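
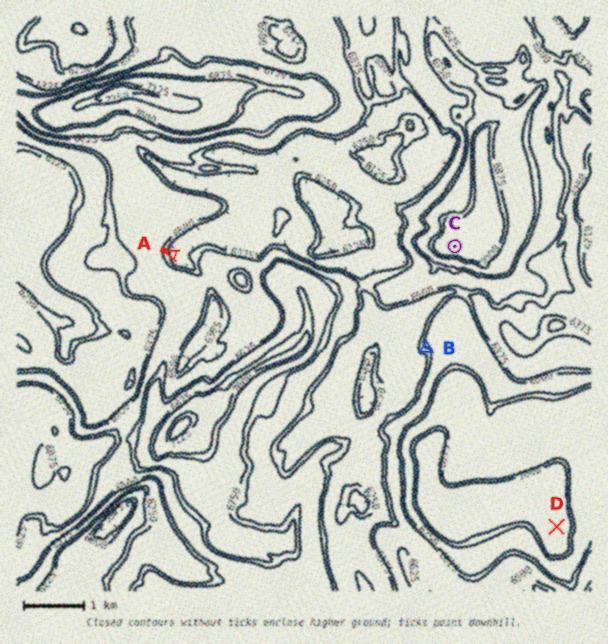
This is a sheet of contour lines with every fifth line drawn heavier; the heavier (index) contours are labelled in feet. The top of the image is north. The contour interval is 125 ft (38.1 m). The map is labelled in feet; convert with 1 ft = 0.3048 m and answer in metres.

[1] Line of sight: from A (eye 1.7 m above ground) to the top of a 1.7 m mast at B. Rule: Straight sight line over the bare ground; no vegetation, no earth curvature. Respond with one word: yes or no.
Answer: no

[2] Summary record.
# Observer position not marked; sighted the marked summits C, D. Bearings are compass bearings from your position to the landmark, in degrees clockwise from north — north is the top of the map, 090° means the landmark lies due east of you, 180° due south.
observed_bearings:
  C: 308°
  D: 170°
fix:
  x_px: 516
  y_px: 294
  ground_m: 1980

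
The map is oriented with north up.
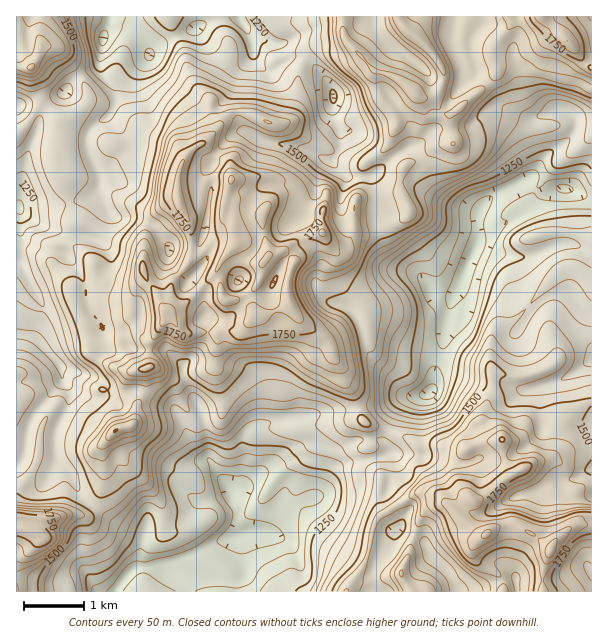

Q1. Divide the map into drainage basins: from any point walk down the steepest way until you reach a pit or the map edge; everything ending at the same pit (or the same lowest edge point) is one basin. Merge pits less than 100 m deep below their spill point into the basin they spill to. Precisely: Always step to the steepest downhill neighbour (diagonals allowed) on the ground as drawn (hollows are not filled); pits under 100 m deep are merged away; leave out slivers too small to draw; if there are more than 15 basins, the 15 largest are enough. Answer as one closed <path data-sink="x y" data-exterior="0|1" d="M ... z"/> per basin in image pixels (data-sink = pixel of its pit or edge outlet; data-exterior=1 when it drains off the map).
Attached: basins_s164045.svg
<path data-sink="470 260" data-exterior="0" d="M543 16l-199 0 0 22 32 34 2 20 4 9 10 10 5 12-11 24-18 13-4 5 0 21-9 15-1 30-4 6-9 9-11-4-8-9 2-21-15-6-15-12-12 0-9 5-12 18-27 9 0-14-8-8 2-13 4-11-3-15-4-5-10-4-14-12-15 12-6 12 0 38-21 20-7 4-7 10-3 24 4 14-17 14-16-2-12-8-17 2-11 6 1 12 12 25 4 26 23 14 15 5 25-5 18 9 12 0 24-6 7-4 4-33 3-2 7-1 11 2 16-16 8 0 16-6 11-8 10 18 24 17 6 7 2 12 10 13 1 11 9 10 6 15 2 11 5 6 39 14 16 9 20 0 13 5 14 0 16-8 19-2 2 18 7 18-28 22-6 2-12 0-9 11-19-17-30 0-11-10-15-4-2 23 5 10-6 5-5 9-6 31-20 34 195 0 2-25 10-25 19-16 19-1 0-457z"/><path data-sink="230 491" data-exterior="0" d="M290 302l-11 8-16 6-8 0-16 16-11-2-7 1-3 2-4 33-7 4-24 6-12 0-18-9-6 0-2 2 0 20-9 19-2 14-6 5-12 3-14 17 2 18-1 20-13 27-6 4-13-2-18 4-33 0 2 10-6 2 1 62 328 0 22-34 6-31 5-9 6-5-5-10 2-23 15 4 11 10 30 0 19 17 9-11 12 0 6-2 28-22-7-18-3-19-18 3-16 8-14 0-13-5-20 0-16-9-39-14-5-6-2-11-6-15-9-10-1-11-10-13-2-12-6-7-24-17z"/><path data-sink="104 38" data-exterior="0" d="M342 16l-300 1 0 27-4 12-6 11-16 1 0 66 10-9 15-23 19 17-4 40 4 9 6 8 2 25 8 23-4 13 0 6 2 3-15-2-5 7-2 12 20 26 23-7 6 0 12 8 16 2 17-14-4-14 3-24 3-6 32-28 0-38 6-12 15-12 14 12 10 4 4 5 3 15-4 11-2 13 8 8 0 14 27-9 12-18 9-5 12 0 15 12 15 6-2 21 8 9 11 4 9-9 4-6 1-30 9-15 2-22-7 0-11-2-65-39 4-1 5-6 6-24 0-17 10-21 9-6 15 0 16-7-5-8z"/><path data-sink="18 207" data-exterior="0" d="M42 102l-16 23-10 10 0 266 28 19-2 8 14 2 25 9 12 7 6 0 17-16 12-3 6-5 2-14 9-19 0-20-11 3-12-2-15-6-17-11-4-26-12-25-1-12-21-27 2-12 5-7 14 1-1-8 4-16-8-20-2-25-6-8-4-9 4-40z"/><path data-sink="333 96" data-exterior="0" d="M347 42l-15 6-15 0-9 6-10 21 0 17-6 24-5 6-4 1 7 3 15 12 19 8 18 12 20 6 24-17 11-24-5-12-10-10-4-9-2-20z"/><path data-sink="591 572" data-exterior="1" d="M588 524l-10 0-8 4-16 14-12 31 1 19 49-1 0-64z"/><path data-sink="591 17" data-exterior="1" d="M591 16l-47 1 46 50 2-1z"/>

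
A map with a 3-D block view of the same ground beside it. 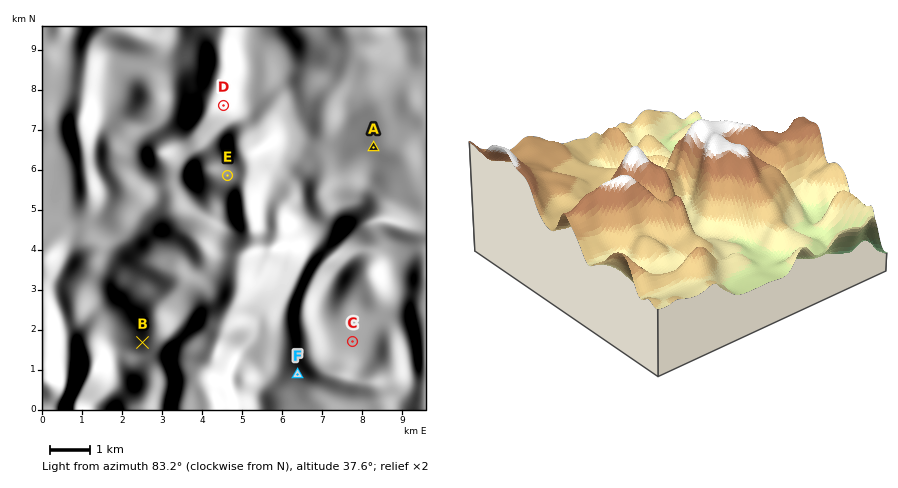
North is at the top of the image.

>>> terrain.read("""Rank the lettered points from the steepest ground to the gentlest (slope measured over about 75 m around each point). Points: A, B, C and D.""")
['D', 'B', 'A', 'C']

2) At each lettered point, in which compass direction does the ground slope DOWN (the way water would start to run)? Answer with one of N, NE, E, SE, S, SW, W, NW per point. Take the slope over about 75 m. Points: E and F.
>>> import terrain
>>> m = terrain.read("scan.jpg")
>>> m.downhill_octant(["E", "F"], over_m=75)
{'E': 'S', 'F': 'W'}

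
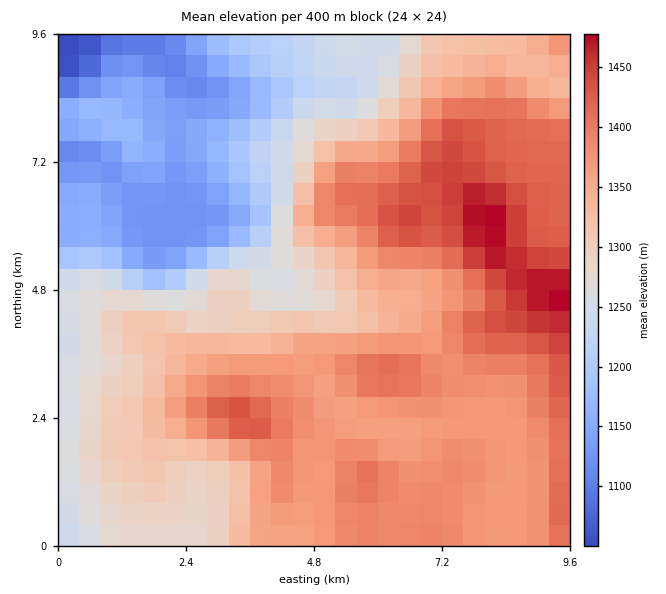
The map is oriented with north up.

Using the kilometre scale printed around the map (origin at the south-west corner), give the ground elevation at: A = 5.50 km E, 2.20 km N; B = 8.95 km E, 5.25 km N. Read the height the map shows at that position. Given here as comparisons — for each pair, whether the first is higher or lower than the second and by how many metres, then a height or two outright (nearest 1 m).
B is higher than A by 95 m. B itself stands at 1458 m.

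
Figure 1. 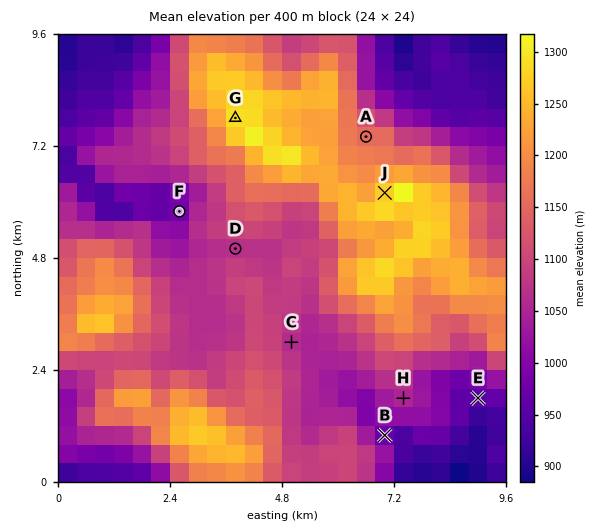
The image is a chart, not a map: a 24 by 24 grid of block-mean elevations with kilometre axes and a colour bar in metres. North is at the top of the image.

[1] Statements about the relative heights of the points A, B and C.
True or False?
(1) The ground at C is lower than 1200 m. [True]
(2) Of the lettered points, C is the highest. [False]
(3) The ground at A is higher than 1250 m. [False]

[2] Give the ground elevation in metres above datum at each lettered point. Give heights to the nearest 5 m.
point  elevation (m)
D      1065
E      955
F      975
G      1295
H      1055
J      1275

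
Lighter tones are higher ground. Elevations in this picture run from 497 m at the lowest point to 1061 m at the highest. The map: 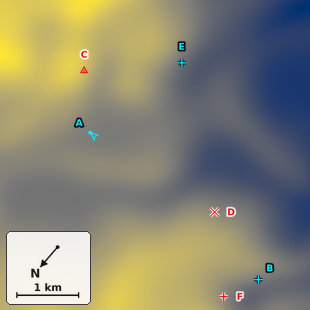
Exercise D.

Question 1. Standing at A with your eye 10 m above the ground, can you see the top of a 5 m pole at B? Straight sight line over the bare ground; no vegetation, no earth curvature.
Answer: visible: false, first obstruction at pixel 110 150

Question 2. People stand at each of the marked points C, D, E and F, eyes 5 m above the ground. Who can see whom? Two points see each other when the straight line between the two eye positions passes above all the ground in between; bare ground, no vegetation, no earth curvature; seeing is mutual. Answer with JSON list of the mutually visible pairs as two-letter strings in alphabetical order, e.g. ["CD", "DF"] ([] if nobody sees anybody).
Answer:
["CD", "DE"]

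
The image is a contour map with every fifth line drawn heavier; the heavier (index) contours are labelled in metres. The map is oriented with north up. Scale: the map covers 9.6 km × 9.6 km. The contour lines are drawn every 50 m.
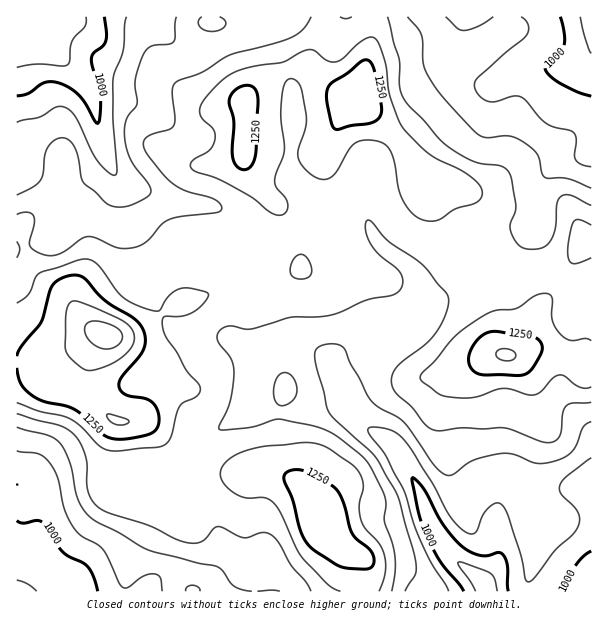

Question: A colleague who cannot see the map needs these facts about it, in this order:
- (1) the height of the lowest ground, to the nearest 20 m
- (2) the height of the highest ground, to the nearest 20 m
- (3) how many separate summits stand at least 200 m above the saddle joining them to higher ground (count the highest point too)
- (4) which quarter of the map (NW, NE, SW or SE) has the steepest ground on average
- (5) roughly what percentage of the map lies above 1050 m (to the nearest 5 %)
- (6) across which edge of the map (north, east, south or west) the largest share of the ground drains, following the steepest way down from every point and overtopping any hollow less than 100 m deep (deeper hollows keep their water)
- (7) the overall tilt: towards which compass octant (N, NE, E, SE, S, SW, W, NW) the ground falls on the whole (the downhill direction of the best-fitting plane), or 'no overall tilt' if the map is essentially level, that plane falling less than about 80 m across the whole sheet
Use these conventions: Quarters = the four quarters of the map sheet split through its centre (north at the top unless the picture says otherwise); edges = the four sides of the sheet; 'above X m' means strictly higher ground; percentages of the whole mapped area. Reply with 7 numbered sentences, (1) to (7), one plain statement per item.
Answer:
(1) About 900 m is the lowest elevation on the sheet.
(2) About 1380 m is the highest elevation on the sheet.
(3) 1 summit rises at least 200 m above its surroundings.
(4) Slopes are steepest in the south-east quarter.
(5) Roughly 85 % of the ground is higher than 1050 m.
(6) The largest share of the runoff leaves by the southern edge.
(7) No overall tilt - high and low ground are spread across the sheet.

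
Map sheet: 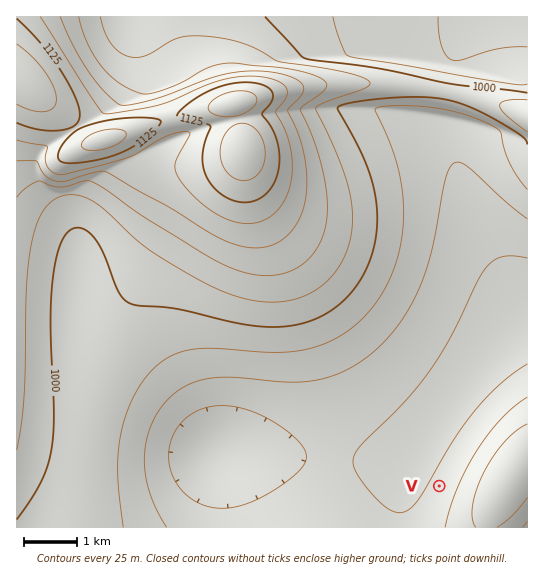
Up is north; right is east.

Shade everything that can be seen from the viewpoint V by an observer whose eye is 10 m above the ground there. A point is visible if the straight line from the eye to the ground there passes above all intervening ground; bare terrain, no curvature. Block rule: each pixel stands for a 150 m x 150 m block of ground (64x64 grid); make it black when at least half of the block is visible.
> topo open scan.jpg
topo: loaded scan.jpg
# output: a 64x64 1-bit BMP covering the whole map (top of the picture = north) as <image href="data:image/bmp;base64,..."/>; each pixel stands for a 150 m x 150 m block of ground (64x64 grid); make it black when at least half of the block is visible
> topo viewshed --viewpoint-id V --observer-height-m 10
<image width="64" height="64" href="data:image/bmp;base64,Qk0+AgAAAAAAAD4AAAAoAAAAQAAAAEAAAAABAAEAAAAAAAACAAATCwAAEwsAAAIAAAAAAAAA////AAAAAAAA///Af//+AAD//4A///+AgP//AD///4CB//4AH///wMH//gAf///g4f/8AB///+Dx//gAD///8PH/+AAP///w+f/4AA////D///gAD///+P//+AAf///w///8AD////D///4Af///4P///4H////A/P///////8D8f///////4Px////////g+D///////+D4P///////8Pgf///////4+B////////jwD////////PAP///////88Af///////7wA/////////AD////////8AH////////wAP///////+AAAf//////4AAAf//////gAAB//////+AAAH//////4AAAf//////gAAB//////+AAAH//////4AAAf//////AAAD//////8AAAP//////wAAAf//////AAAB//wB//8AAAD/+AB//wAAAP/wAD//AAAAf/AAP/+8AAB/8AAf/z8AAD/gAB/+H8AAH+AAH/wH8AAPwAAf/AH4AAeAAB/8AHgAAAAAD/wACAAAAAAP/AAAAAAAAAf8AAAAAAAAH/wAAAAAAAD/4AAAAA+AD/8AAAAAAeH/8AAAAAAAB/gAAAAAAAAAAAAAAAAAAAAAAAAAAAAAAAAAAAAAAAAAAAAAAAAAAAAAAAAAAAAAAAAAAAAAAAAAAAAAAAAAAAAAAAA=="/>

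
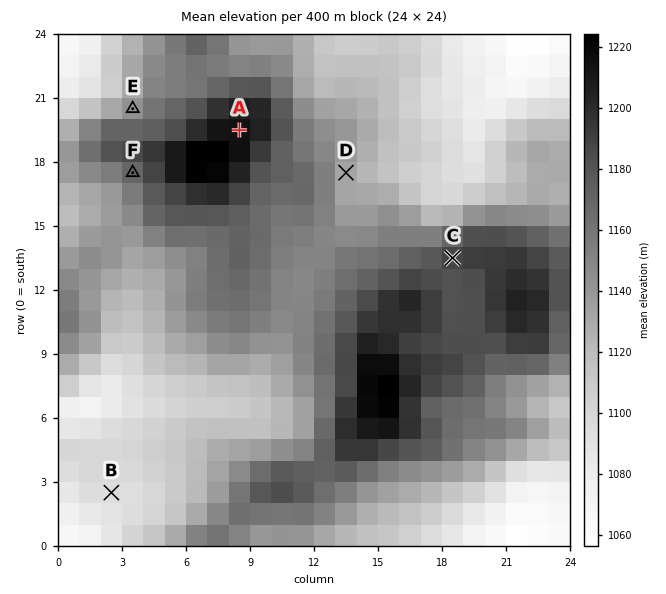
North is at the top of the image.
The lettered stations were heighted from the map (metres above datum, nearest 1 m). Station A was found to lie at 1215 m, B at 1093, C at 1190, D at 1131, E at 1142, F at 1168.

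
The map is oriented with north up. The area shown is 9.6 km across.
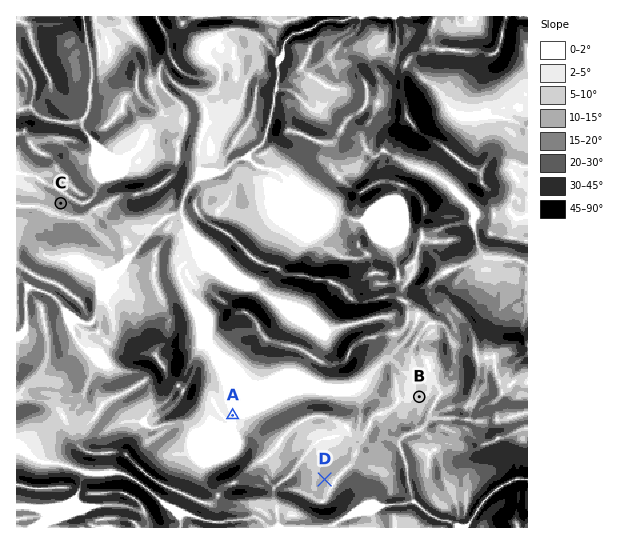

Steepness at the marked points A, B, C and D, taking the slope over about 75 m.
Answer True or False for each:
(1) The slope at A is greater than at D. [False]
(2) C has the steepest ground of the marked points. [True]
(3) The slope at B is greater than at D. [False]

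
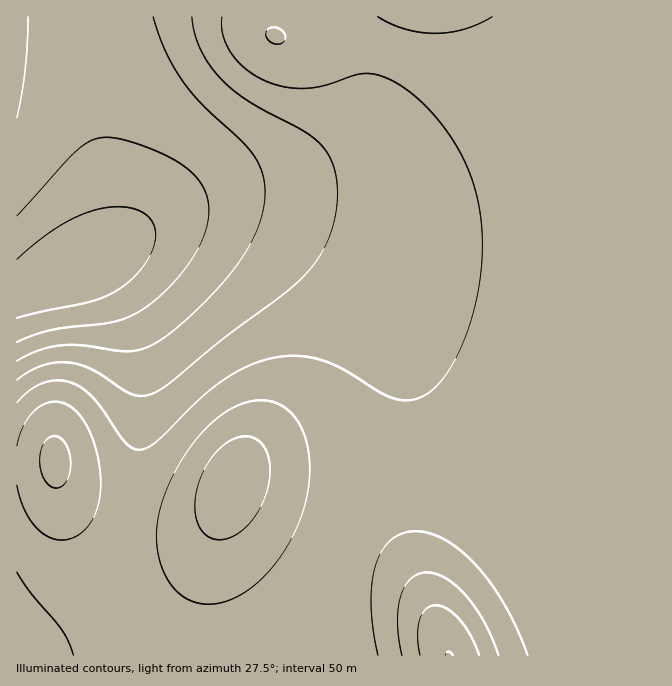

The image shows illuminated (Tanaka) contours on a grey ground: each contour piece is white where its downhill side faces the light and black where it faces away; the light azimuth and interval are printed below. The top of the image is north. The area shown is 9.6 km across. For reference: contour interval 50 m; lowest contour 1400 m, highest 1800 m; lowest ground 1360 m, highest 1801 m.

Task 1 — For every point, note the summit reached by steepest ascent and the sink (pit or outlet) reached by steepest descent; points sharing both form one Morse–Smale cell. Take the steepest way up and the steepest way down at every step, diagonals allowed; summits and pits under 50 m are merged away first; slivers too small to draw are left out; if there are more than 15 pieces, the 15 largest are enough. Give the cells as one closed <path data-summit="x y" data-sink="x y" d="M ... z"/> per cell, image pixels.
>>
<path data-summit="448 655" data-sink="78 265" d="M655 119l-20 2-21 7-92 45-32 11-43 12-47 7-58 0-58-7-59 0-36 8-27 12-18 11 5 1 23-10 33-4 42 9 40 16 27 15 33 25 31 36 16 32 10 40 0 16-3 17-13 28-24 37-25 55-16 67-2 20-5 21 1 8 339-1z"/><path data-summit="232 478" data-sink="78 265" d="M205 214l-25 2-23 7-71 39 6 1 12 11 10 16 14 27 10 31 3 24 0 48-8 68-12 52-8 25-20 39-21 22-12 8-20 9-23 1 0 12 299-1 12-73 11-42 25-55 24-37 13-28 3-17 0-16-5-25-5-15-16-32-19-23-22-21-32-22-37-18-33-12z"/><path data-summit="427 17" data-sink="78 265" d="M655 16l-568 0-1 12 10 87 17 93-2 25-10 19 3 1 65-40 20-9 25-6 70-2 58 7 58 0 38-5 52-14 32-11 92-45 21-7 20-2z"/><path data-summit="55 460" data-sink="78 265" d="M92 263l-8 0-54 25-14 4 1 352 23-1 20-9 12-8 21-22 20-39 8-25 12-52 8-68 0-48-3-24-10-31-14-27-10-15z"/><path data-summit="448 655" data-sink="78 265" d="M85 16l-69 1 1 274 13-3 58-27 16-13 7-15 2-8-2-32-12-55z"/>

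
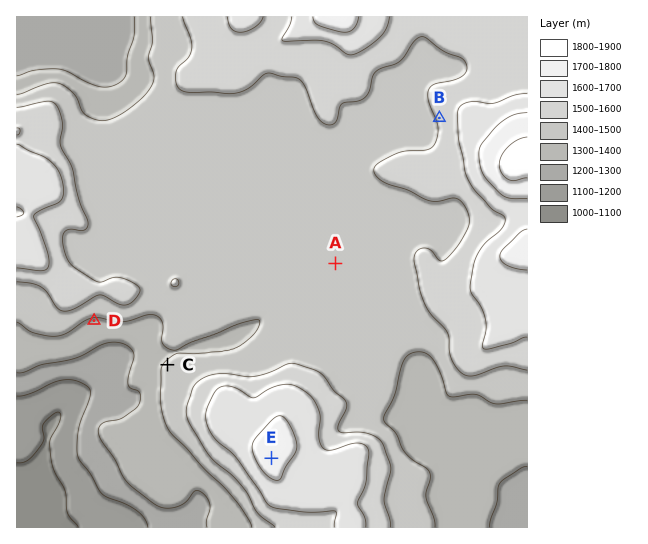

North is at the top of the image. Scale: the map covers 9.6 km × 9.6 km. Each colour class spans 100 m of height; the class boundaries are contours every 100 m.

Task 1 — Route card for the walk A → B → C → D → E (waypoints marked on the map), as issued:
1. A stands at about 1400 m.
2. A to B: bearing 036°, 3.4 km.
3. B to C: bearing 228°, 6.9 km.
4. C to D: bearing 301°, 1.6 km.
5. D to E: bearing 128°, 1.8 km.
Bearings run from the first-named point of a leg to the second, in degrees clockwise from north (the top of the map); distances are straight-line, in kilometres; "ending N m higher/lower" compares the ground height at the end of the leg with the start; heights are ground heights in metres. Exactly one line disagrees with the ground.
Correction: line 5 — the distance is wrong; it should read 4.2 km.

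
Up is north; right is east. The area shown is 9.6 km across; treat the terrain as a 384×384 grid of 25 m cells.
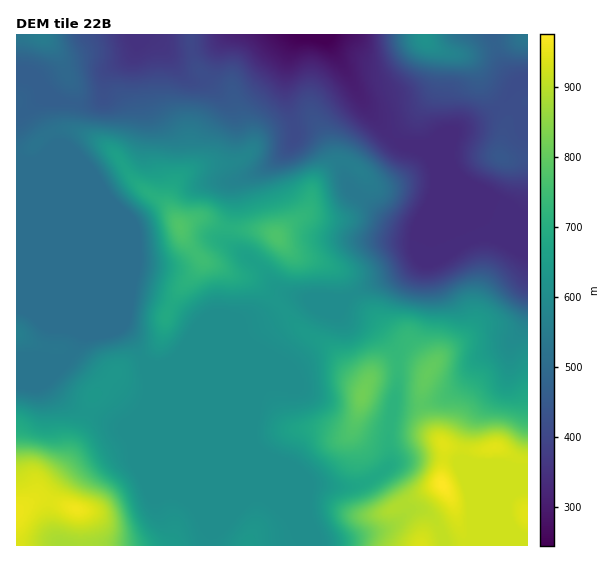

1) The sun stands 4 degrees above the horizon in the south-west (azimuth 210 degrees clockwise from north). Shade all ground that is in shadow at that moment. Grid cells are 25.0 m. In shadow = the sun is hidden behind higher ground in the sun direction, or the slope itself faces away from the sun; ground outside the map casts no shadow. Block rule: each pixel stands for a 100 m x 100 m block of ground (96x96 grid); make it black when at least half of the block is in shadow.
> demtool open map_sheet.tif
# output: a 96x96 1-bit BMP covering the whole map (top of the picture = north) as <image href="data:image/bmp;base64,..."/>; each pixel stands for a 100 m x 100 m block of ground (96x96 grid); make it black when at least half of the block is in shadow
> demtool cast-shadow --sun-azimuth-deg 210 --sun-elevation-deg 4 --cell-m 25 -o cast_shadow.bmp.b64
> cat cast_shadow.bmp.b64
<image width="96" height="96" href="data:image/bmp;base64,Qk2+BAAAAAAAAD4AAAAoAAAAYAAAAGAAAAABAAEAAAAAAIAEAAATCwAAEwsAAAIAAAAAAAAA////AAAAAAAQAD/wAAAAAAAGAAAAAB/wAAAAAAAGAAAAAB/4AAAAAAAGAAAAAD/4AAAAAAAEAAAAAD/4AAAAAAAEAAAAAH/4AAAAAAAAAAAAAf/8AAAAAMAAAAAAH//8AAAAB/wAAAAAf//8AAAAD/8AGAAB///+AAAAH/+AOAAD///+AAAAD//AeAAH///+AAAAA//geAAH///+AAAAAP/g+AAP///+AAAAAH/x+AD////+AAAAAB/x+AD/////AAAAAA/w+AD/////AAAAAAfwcAD/////AAAAAAPgMAf/////gAAAAAAABB//////gAAAAAAAf///////gAAAAAAB////////gAAAAAAD////////wAAAAAAP////////wAAcAAAP////////wAA/wAAP////////4AA/4AAP////////4AAf4AAH////////4AAPwAAD////////4AAHAAAD////////8AAAAAAB//9/////8AAAAAAA//8/////8AAAABwAf/8f////8AAAAD4Af/8P////+AAAA/4Af/8P////+AAAB/4A//8H////+AAAD/8D//8D////+AAAD/8P//8B/////AAAH/8P//8H/////AAAP/8P//8//////AAAf/+f//9+f////AAB///////8P////AAD///////4P//j/AAH///////4H//D/gAP/g////9wB//B/AAP/D////8wAf/gfAAPgH////8AAf/gAAAGAP////8AAP/gAAAAAP////8AAH/gAAAAAH////8AAD/gAAAAAD////8AAD/gAAAAAH////8AAB/gAHgAA/////8AAA/gAfgAD/////8AAAfgB/AAP/////8AAAfAH/AB//////8AAAPAP+AH//////8AAAGAP8AP//////8AAACAf4Af//////8AAAAAPgA///////8AAAAAAAD4f/////8AAAAAAf/4P/////8AAAADh//4f/////8AAAAH///4//////8AAAAH///8//////8AAAAP///8//////8AAAAf///+//////8AAAB///////////8AAAD///////////8AAAH///////////8AAAP///////////8AAAf///////////8AAA////////////8AAA////////////8AAB////////////8AAD////////////8AAH////////////8AAf////////////8AB////////////j8AH////////////A4H////////////4AQP////////////wAAH////////////gAAH////////////AAAB///////////+AAAAH//////////8AAAAB//////////8AAAAD//////////4AAAAH//////////wAAAAH//////////gAAAAH//////////AAAAAP//////////AAAAAP/////////+AAAAAf/////////8APwAA//////////8B/4AB//////////4D/4AD//////////4D/4A="/>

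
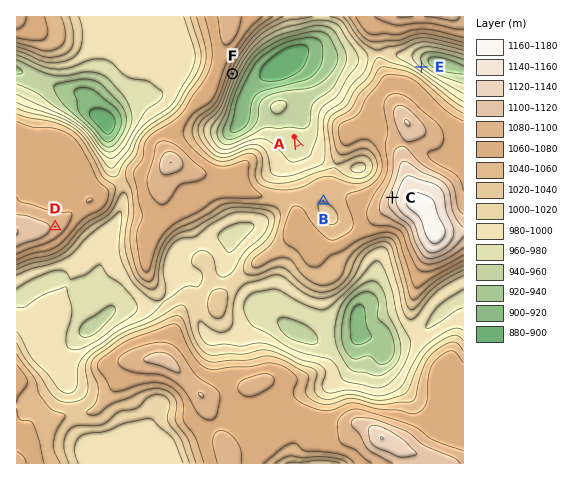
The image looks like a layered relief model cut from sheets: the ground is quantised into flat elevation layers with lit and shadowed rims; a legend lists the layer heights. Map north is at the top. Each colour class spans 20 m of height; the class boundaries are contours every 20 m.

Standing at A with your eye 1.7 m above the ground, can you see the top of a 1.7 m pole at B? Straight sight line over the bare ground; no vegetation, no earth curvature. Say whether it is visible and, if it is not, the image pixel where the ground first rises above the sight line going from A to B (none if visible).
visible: false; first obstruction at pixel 310 172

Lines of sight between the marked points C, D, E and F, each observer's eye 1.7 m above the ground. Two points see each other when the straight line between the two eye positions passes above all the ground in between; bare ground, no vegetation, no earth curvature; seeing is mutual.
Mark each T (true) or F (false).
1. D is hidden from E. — T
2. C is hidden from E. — T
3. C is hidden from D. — F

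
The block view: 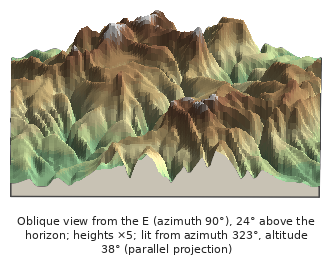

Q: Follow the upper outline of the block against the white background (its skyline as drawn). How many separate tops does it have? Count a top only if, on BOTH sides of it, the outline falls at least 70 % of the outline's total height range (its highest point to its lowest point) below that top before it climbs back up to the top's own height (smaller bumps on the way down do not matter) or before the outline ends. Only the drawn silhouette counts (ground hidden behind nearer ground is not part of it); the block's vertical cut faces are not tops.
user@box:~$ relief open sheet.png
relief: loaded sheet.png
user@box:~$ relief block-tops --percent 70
0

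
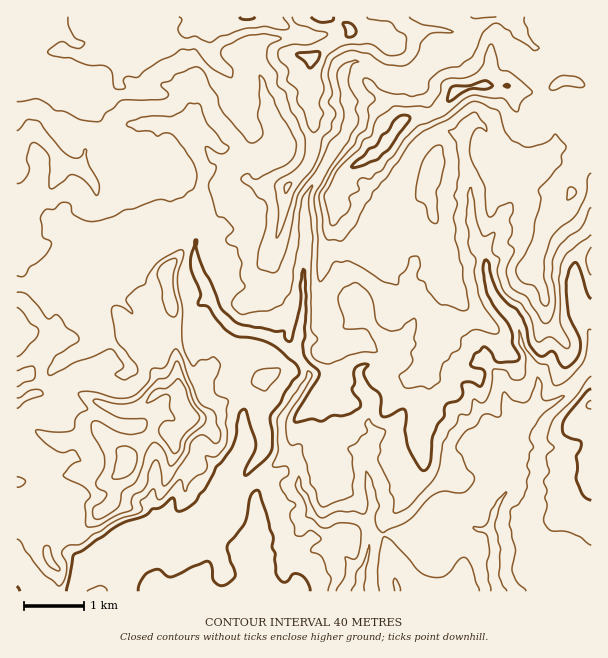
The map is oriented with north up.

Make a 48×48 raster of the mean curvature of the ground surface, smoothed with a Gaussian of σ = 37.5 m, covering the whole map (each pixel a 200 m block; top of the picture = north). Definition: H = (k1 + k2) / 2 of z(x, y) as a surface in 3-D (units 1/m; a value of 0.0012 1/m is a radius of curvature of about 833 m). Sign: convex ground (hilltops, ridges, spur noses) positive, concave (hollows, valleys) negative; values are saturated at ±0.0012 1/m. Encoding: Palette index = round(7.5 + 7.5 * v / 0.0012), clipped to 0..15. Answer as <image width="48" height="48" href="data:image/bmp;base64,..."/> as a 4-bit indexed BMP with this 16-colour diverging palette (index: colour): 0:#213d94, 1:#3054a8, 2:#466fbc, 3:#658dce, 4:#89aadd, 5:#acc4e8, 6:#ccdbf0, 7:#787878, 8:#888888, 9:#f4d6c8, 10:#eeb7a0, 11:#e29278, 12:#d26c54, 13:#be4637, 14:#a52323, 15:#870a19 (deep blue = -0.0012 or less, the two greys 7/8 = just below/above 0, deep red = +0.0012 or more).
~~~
<image width="48" height="48" href="data:image/bmp;base64,Qk32BAAAAAAAAHYAAAAoAAAAMAAAADAAAAABAAQAAAAAAIAEAAATCwAAEwsAABAAAAAAAAAAlD0hAKhUMAC8b0YAzo1lAN2qiQDoxKwA8NvMAHh4eACIiIgAyNb0AKC37gB4kuIAVGzSADdGvgAjI6UAGQqHAGdrJnZ4momXiIm5epplOIuZmZqlRniIaHdvVYhmiXeadWeWapepFpuHZomTmpiHeGXccXiYl4Z5hoqHZYmWgquGZoqSeYh3eFfWRyWIlmd2aJl3mWU4wLlmd3iVV4iHd1uJrmNGd3d3Z5qYZry8wKZXh4mkeYiHeIhnadchNnZndWqXhrBrkMZWdmRTqZiIeJiHY/+ttFpmd1qXhgoRVMylZ4ikepiIiGZnZmrIN1imZ1qXnB6q0mi4RniIOHiIiJeHVHd2suO3VoencWqZoJibZoiJVXd3iamZqo3KgPKqVZdqoamZkoh6toiJs3mZiXd2dkW/ccdtVF1zwKmZZZh5xneHdJd3eHdnZlaugW9Exjb5BLmYVZiJtmdotIeZiWarl3uXpL8B20PZN3lng4iJpkWIZHeGZ2uXZ8tEWPrE6EXYSnl5hTeJmHR2pYeLl6dWepFmRWX+l0e0Dnh4g+RpmohllkeLyFuVQ5/+9VzxeVWsCMh5wqpIl2toZnQkrmFZncQhb46SV4aagMuZYnmWl6eZOKPBDcptZEVlGX81d2m5lQyISqiZiXXYK7GsCKw0mHeFWz8IiIaq3AeIGGeKl3m1KYBsgUmjR6t1lT8YmIdakNyId6dYp3gz7xs701fMd1dahlwYiIi4MsqqmnSHiJdntw9M43Z6mXSrV30niFMCsJdop2hniYdp1T2Mk3h5ZnTYZmwokXmbcqyWZph2iXerwGrGZHp5Z3fDhq84SNmIpHx2dpiFeHupAYr1Rphod3ZqyMlWWKmIhV1WdZhniJqCKmv1OXZ3d3dkdORldmaIkmxmVplniKmQq5rUGpZnd4d3S/NViHp5o15mWJhoiKhgu+t2C4hmd3d3Yv8nh2e6hC5nm5l1i4qBWbxlHZqnZ3d3dhpnhmedhg5nmJdma6cnlH2GVYl5h2d3d5VWeqZtlwyYdpqHenc0mHmXhIhmZodmeHiEhmhaxAvmdniJmoVaSHmolYhXeZiGVZiUl4Zn8gjpZnaGqXNtR3e6lHpmV6mZl3eEiXdm8hz4d2aYmZRrhXZ7s3eoZ6h3ipeEyXiH9wv4pmVql4NZh4iJ1qZ7aKd4d5ikeph4z0D8SXRJqZNpiYd5ladrm2Z3homkaZlVOPBv6aQ3yZCrmFZ2h5VqWHZ4h5lXhmN5U/cHrsoyypHYRXVnmIa3eJl4h6dZZmtnU+gAis1RTHPjeZlmd4uFVVZnd2aWZ4ukVtuwZby2IFOUmZl3qnhnWKdmZWZmeKlVZtqjN5v9+1NFepdnV2VXq4plZ4lliapWasZyeWlpb7MXWmeIdqm8t2iaqrhld6k2V8qReIVlN/ubi5mWeHZ1VWe2hWaEmKo4y9pCzIdmi7rczWWruGZmVmWplndzq5VVV6chsxRjV1RqVlZod4mZmsmXqnZY1VSK3OwjBKqoRmZtZ3eHaaeKdYd3aMZohFRImVznlq6mZVReZ3ZmeGd2amd3d4m5qWQzUxE9y9moirhLdmiIZ4h2ioh3d3aIms3Mib2pZGVGdmd1V3iIhw=="/>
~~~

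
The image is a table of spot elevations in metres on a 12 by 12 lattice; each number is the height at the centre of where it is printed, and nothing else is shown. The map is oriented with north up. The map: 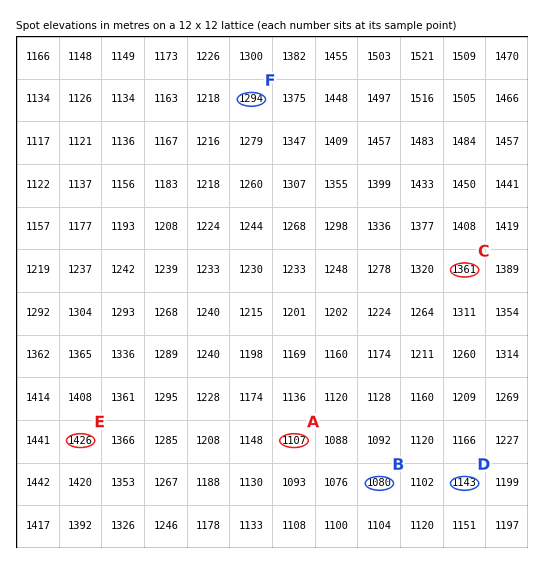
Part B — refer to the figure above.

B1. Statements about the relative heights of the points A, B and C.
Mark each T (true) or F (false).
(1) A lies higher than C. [F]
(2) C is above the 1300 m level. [T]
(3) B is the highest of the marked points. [F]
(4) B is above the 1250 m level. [F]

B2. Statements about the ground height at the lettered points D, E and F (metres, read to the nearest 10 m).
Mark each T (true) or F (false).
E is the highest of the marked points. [T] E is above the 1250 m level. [T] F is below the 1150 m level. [F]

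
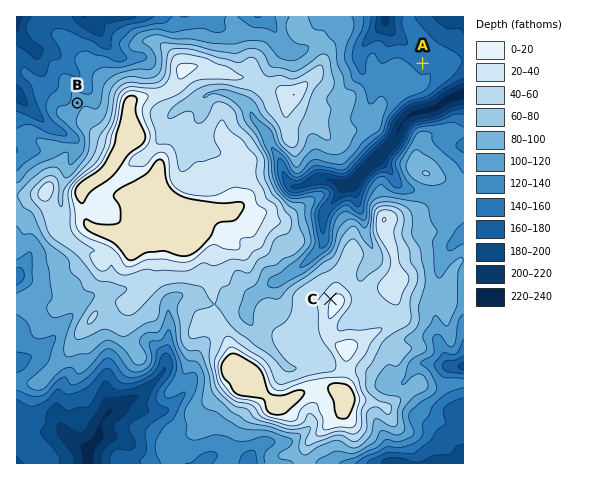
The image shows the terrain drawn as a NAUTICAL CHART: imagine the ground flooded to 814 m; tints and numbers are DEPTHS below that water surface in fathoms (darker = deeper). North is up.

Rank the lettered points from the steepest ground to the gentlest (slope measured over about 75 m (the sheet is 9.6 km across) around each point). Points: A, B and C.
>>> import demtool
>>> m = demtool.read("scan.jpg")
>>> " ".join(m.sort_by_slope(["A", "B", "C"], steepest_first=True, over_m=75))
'C B A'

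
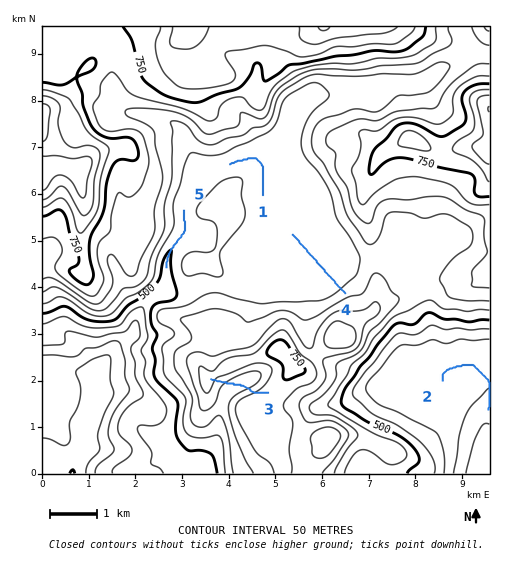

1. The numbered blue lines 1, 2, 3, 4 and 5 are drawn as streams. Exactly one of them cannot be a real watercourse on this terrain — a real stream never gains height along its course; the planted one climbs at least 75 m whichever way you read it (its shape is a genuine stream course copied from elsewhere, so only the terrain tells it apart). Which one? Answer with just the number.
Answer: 3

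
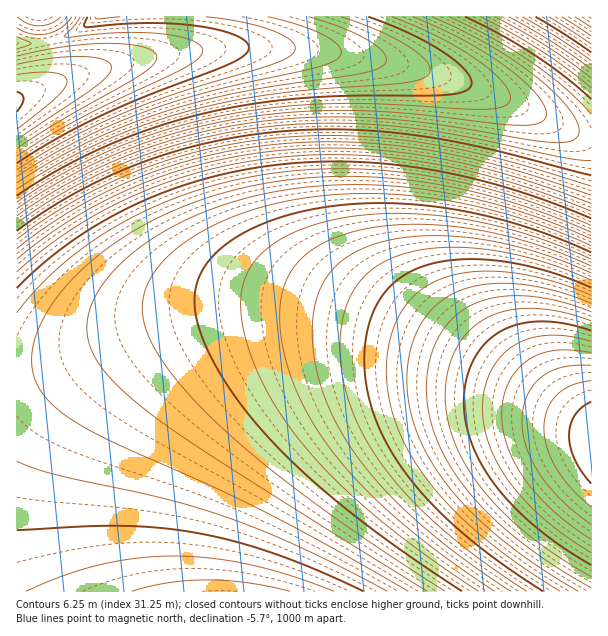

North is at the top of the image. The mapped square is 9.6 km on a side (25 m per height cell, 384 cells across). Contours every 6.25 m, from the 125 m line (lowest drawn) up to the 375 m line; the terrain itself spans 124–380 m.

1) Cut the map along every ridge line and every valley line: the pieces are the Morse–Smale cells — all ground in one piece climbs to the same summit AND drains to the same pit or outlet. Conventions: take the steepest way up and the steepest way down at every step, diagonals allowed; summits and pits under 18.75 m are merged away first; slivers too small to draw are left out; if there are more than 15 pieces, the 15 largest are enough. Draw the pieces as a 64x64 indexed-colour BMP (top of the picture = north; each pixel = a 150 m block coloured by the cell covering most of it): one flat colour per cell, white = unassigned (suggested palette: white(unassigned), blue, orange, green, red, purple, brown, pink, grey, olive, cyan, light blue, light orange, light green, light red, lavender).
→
<image width="64" height="64" href="data:image/bmp;base64,Qk12CAAAAAAAAHYAAAAoAAAAQAAAAEAAAAABAAQAAAAAAAAIAAATCwAAEwsAABAAAAAAAAAA////ALR3HwAOf/8ALKAsACgn1gC9Z5QAS1aMAMJ34wB/f38AIr28AM++FwDox64AeLv/AIrfmACWmP8A1bDFACIiIiIiIiIiIiIiIiIiIiIiIiIiIiIiIiIiIiIiIiIiIiIiIiIiIiIiIiIiIiIiIiIiIiIiIiIiIiIiIiIiIiIiIiIiIiIiIiIiIiIiIiIiIiIiIiIiIiIiIiIiIiIiIiIiIiIiIiIiIiIiIiIiIiIiIiIiIiIiIiIiIiIiIiIiIiIiIiIiIiIiIiIiIiIiIiIiIiIiIiIiIiIiIiIiIiIiIiIiIiIiIiIiIiIiIiIiIiIiIiIiIiIiIiIiIiIiIiIiIiIiIiIiIiIiIiIiIiIiIiIiIiIiIiIiIiIiIiIiIiIiIiIiIiIiIiIiIiIiIiIiIiIiIiIiIiIiIiIiIiIiIiIiIiIiIiIiIiIiIiIiIiIiIiIiIiIiIiIiIiIiIiIiIiIiIiIiIiIiIiIiIiIiIiIiIiIiIiIiIiIiIiIiIiIiIiIiIiIiIiIiIiIiIiIiIiIiIiIiIiIiIiIiIiIiIiIiIiIiIiIiIiIiIiIiIiIiIiIiIiIiIiIiIiIiIiIiIiIiIiIiIiIiIiIiIiIiIiIiIiIiIiIiIiIiIiIiIiIiIiIiIiIiIiIiIiIiIiIiIiIiIiIiIiIiIiIiIiIiIiIiIiIiIiIiIiIiIiIiIiIiIiIiIiIiIiIiIiIiIiIiIiIiIiIiIiIiIiIiIiIiIiIiIiIiIiIiIiIiIiIiIiIiIiIiIiIiIiIiIiIiIiIiIiIiIiIiIiIiIiIiIiIiIiIiIiIiIiIiIiIiIiIiIiIiIiIiIiIiIiIiIiIiIiIiIiIiIiIiIiIiIiIiIiIiIiIiIiIiIiIiIiIiIiIiIiIiIiIiIiIiIiIiIiIiIiIiIiIiIiIiIiIiIiIiIhEiIiIiIiIiIiIiIiIiIiIiIiIiIiIiIiIiIiIiIiIRESIiIiIiIiIiIiIiIiIiIiIiIiIiIiIiIiIiIiIiERERIiIiIiIiIiIiIiIiIiIiIiIiIiIiIiIiIiIiIhEREREiIiIiIiIiIiIiIiIiIiIiIiIiIiIiIiIiIiIRERERERIiIiIiIiIiIiIiIiIiIiIiIiIiIiIiIiIiERERERERERESIiIiIiIiIiIiIiIiIiIiIiIiIiIiIhERERERERERERESIiIiIiIiIiIiIiIiIiIiIiIiIiIRERERERERERERERERIiIiIiIiIiIiIiIiIiIiIiIiERERERERERERERERERERIiIiIiIiIiIiIiIiIiIiIREREREREREREREREREREREREiIiIiIiIiIiIiIiIhERERERERERERERERERERERERERERIiIiIiIiIiIhERERERERERERERERERERERERERERERERERERERERERERERERERERERERERERERERERERERERERERERERERERERERERERERERERERERERERERERERERERERERERERERERERERERERERERERERERERERERERERERERERERERERERERERERERERERERERERERERERERERERERERERERERERERERERERERERERERERERERERERERERERERERERERERERERERERERERERERERERERERERERERERERERERERERERERERERERERERERERERERERERERERERERERERERERERERERERERERERERERERERERERERERERERERERERERERERERERERERERERERERERERERERERERERERERERERERERERERERERERERERERERERERERERERERERERERERERERERERERERERERERERERERERERERERERERERERERERERERERERERERERERERERERERERERERERERERERERERERERERERERERERERERERERERERERERERERERERERERERERERERERERERERERERERERERERERERERERERERERERERERERERERERERERERERERERERERERERERERERERERERERERERERERERERERERERERERERERERERERERERERERERERERERERERERERERERERERERERERERERERERERERERERERERERERERERERERERERERERERERERERERERERERERERERERERERERERERERERERERERERERERERERERERERERERERERERERERERERERERERERERERERERERERERERERERERERERERERERERMzERERERERERERERERERERERERERERERERERERERETMzMREREREREREREREREREREREREREREREREREREREzMzMxERERERERERERERERERERERERERERERERERERMzMzMzERERERERERERERERERERERERERERERERERETMzMzMzMRERERERERERERERERERERERERERERERERMzMzMzMzMxEREREREREREREREREREREREREREREREzMzMzMzMzMzEREREREREREREREREREREREREREREzMzMzMzMzMzMzMREREREREREREREREREREREREREzMzMzMzMzMzMzMzMxERERERERERMzMzMxERETMzMzMzMzMzMzMzMzMzMzMzEREREREREREzMzMzMzMzMzMzMzMzMzMzMzMzMzMzMzMRERERERERETMzMzMzMzMzMzMzMzMzMzMzMzMzMzMzMxERERERERERMzMzMzMzMzMzMzMzMzMzMzMzMzMzMzMz"/>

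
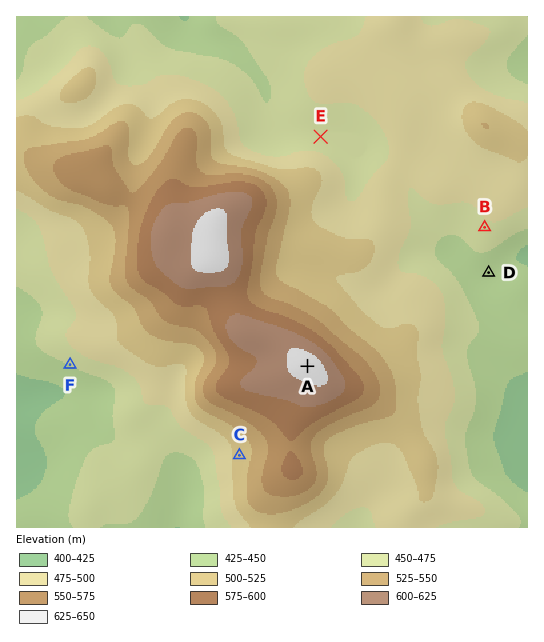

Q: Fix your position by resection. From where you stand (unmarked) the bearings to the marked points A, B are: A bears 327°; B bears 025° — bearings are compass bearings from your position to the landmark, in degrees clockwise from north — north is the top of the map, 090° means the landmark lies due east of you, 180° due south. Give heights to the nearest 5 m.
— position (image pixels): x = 373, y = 467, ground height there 495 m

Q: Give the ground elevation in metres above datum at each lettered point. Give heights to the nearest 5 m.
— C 510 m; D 430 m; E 460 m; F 450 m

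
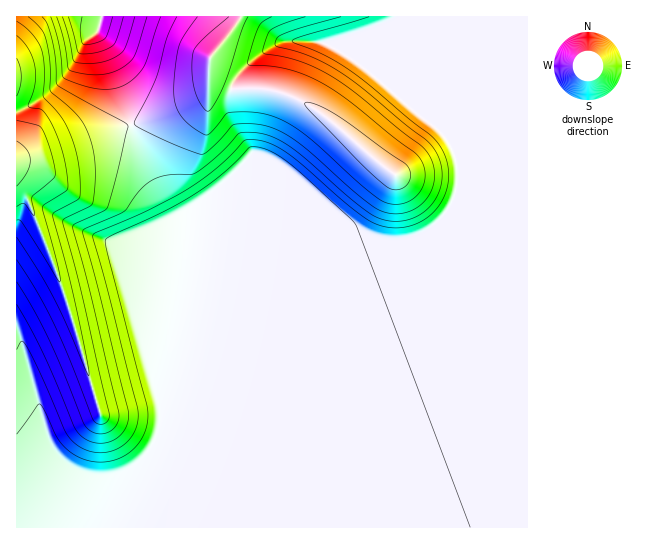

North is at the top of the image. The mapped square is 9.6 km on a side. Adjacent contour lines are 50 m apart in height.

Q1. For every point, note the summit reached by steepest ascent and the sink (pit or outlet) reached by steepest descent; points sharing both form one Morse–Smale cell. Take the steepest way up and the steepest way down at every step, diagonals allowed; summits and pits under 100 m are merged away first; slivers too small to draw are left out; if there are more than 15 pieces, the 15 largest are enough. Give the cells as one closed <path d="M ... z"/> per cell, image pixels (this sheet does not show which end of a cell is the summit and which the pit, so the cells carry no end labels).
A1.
<path d="M527 16l-134 0-3 5-15 8-44 17 31 19 83 72 8 13 6 23-2 16-5 16-19 23-22 12-138 52-28 12-35 19-11 8-18 19-14 27-9 22-1-5 12-43 10-48 4-30 0-35-3-11-19-33-25-55-4-13-14 2-52 19-50 14 1 367 511-1z"/><path d="M391 16l-150 0-32 43-1 34-31 16-45 16 4 14 25 55 19 33 3 11 0 35-4 30-10 48-12 43 1 5 9-22 14-27 18-19 11-8 35-19 28-12 138-52 22-12 15-17 8-17 3-21-6-23-8-13-83-72-31-19 44-17 15-8z"/><path d="M101 16l-85 1 1 143 49-13 65-22-18-56-16-35z"/><path d="M239 16l-138 1-4 17 16 35 18 56 46-16 31-16 1-34 24-30z"/>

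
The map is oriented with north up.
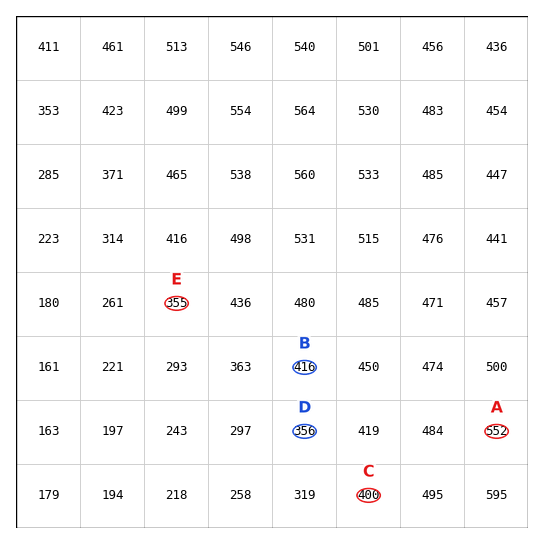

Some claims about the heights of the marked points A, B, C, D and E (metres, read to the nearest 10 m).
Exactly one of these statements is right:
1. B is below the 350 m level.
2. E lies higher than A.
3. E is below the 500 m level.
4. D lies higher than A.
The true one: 3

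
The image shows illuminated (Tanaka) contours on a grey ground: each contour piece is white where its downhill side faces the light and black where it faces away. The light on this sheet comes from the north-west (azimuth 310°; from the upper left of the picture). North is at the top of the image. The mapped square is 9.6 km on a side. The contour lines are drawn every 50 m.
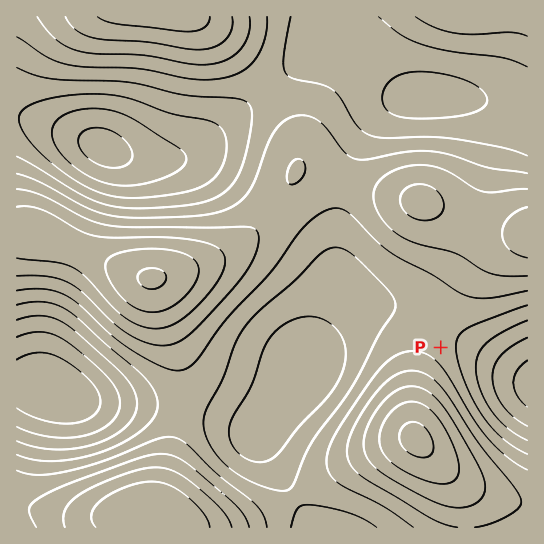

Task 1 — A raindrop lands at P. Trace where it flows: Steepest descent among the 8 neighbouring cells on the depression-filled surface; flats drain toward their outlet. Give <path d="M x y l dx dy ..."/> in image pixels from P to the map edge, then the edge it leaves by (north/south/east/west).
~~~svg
<path d="M441 347l4-4 18 0 10 8 16 11 4 1 2 3 8 4 3 0 4 3 3 0 4 2 10 3"/>
exit: east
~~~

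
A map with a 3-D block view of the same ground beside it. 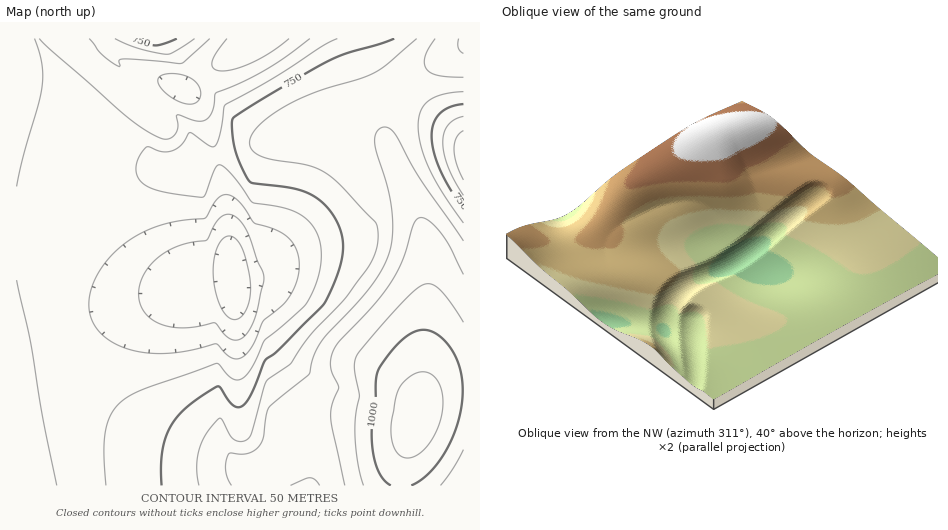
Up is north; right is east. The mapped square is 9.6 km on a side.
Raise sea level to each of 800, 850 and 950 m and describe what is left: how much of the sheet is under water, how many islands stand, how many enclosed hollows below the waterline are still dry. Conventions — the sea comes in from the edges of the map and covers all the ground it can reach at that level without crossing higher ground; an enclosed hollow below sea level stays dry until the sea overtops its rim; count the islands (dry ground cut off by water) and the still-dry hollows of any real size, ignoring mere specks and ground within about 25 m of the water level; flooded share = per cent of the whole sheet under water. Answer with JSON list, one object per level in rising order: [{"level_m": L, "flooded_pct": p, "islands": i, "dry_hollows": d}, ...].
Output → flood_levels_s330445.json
[{"level_m": 800, "flooded_pct": 67, "islands": 0, "dry_hollows": 0}, {"level_m": 850, "flooded_pct": 78, "islands": 0, "dry_hollows": 0}, {"level_m": 950, "flooded_pct": 91, "islands": 0, "dry_hollows": 0}]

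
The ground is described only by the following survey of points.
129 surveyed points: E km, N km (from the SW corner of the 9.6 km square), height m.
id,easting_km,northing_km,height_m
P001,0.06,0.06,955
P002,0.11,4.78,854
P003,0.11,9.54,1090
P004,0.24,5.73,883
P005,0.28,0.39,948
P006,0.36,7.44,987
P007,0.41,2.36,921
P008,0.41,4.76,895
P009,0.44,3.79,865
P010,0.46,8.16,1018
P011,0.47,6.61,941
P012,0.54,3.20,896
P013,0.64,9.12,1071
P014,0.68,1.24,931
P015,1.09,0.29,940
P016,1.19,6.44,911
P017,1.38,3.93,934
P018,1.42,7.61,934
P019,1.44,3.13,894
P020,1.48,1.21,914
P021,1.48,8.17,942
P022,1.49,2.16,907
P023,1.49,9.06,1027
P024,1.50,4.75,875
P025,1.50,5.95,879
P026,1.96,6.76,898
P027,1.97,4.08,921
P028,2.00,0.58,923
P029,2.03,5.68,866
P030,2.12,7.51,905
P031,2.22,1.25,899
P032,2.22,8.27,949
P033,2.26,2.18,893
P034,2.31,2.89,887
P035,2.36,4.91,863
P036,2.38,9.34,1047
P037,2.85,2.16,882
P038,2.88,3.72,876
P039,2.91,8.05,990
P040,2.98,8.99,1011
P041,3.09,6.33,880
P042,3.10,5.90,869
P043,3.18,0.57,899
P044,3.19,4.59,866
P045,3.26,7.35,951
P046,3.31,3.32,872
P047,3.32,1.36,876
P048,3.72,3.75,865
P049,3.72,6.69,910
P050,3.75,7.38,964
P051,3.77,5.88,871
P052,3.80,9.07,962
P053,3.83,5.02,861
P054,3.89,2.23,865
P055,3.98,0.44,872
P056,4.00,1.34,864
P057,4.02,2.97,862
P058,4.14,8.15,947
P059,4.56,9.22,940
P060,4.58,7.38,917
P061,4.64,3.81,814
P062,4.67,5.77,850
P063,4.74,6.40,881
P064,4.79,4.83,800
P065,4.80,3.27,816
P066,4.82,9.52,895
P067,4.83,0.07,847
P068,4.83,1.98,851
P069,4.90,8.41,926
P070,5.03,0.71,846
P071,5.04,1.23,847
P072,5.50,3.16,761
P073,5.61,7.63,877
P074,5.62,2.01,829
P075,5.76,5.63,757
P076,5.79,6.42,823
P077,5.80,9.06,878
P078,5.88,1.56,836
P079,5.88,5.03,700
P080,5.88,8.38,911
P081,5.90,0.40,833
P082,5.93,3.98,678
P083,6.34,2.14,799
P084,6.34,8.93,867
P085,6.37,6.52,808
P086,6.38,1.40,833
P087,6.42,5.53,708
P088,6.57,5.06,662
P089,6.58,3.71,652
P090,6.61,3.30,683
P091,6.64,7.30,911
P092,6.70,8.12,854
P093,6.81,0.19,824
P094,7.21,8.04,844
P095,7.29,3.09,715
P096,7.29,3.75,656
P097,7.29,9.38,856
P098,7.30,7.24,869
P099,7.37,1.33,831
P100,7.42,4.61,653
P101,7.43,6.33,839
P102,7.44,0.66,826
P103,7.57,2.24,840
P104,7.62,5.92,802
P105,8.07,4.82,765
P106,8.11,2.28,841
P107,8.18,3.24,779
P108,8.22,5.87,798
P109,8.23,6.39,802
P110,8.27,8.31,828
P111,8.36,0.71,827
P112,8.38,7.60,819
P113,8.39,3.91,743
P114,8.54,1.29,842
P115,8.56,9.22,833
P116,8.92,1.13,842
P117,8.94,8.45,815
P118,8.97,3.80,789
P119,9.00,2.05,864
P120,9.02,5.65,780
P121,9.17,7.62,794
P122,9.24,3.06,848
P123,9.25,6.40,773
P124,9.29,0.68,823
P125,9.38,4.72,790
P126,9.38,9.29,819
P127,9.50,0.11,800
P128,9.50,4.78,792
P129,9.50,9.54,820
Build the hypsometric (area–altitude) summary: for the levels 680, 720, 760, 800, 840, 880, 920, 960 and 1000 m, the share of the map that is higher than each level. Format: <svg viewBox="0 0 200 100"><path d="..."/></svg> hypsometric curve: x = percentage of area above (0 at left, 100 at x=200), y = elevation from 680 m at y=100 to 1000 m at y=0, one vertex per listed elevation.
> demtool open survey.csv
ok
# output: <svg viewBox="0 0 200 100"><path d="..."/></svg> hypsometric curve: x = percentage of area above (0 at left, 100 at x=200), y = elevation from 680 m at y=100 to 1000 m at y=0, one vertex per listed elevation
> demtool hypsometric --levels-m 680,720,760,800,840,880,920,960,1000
<svg viewBox="0 0 200 100"><path d="M194 100l-5-12-9-13-17-13-37-12-52-12-36-13-20-13-9-12"/></svg>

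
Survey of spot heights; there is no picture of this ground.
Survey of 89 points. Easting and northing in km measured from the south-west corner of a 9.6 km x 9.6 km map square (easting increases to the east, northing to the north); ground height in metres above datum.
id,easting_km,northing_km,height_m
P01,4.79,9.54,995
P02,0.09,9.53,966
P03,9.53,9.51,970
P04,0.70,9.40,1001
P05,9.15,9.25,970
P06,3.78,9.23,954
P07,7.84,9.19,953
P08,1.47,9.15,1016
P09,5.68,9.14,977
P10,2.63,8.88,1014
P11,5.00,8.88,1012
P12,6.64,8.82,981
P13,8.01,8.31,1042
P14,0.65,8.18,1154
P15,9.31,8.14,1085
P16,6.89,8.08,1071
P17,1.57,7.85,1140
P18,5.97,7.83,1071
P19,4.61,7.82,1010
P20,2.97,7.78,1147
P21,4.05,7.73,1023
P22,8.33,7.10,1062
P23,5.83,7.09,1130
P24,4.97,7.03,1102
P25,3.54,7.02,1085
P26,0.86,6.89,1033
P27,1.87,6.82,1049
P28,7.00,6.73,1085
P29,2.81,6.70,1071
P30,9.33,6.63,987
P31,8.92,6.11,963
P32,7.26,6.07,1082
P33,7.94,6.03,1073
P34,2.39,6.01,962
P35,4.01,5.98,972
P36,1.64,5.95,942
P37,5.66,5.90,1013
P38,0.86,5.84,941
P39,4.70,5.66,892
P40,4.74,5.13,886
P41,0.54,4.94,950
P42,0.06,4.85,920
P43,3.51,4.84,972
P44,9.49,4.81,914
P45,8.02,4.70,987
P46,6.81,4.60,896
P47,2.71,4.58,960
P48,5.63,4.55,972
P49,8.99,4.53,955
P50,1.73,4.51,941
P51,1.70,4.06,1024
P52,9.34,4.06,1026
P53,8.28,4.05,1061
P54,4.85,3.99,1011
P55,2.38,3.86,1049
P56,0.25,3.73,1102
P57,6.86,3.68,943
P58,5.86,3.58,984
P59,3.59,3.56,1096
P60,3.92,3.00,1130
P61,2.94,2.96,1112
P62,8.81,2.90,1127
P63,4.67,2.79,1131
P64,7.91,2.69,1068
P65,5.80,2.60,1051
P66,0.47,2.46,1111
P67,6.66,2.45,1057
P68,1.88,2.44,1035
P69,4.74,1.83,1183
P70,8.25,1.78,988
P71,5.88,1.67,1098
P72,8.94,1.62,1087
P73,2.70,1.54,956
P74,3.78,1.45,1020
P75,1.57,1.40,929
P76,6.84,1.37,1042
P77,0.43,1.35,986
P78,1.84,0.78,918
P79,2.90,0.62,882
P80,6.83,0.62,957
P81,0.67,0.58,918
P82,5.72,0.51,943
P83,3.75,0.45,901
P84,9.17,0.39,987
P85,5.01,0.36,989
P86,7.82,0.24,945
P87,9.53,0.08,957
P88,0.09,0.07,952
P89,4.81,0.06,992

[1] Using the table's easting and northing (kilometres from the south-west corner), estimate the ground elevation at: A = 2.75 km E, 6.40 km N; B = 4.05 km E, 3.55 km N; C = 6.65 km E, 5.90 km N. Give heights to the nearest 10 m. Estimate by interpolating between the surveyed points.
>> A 1050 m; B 1080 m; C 1030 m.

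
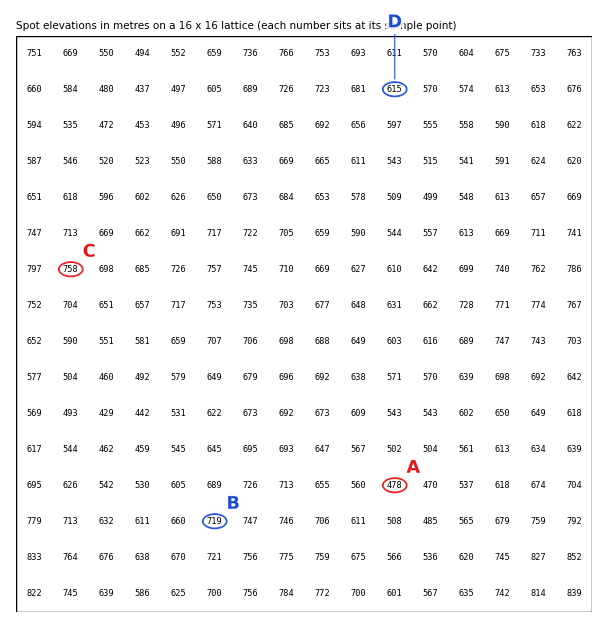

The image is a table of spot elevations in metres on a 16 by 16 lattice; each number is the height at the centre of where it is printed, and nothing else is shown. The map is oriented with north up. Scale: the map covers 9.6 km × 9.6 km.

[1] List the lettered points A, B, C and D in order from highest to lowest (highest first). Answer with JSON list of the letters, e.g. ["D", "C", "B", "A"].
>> ["C", "B", "D", "A"]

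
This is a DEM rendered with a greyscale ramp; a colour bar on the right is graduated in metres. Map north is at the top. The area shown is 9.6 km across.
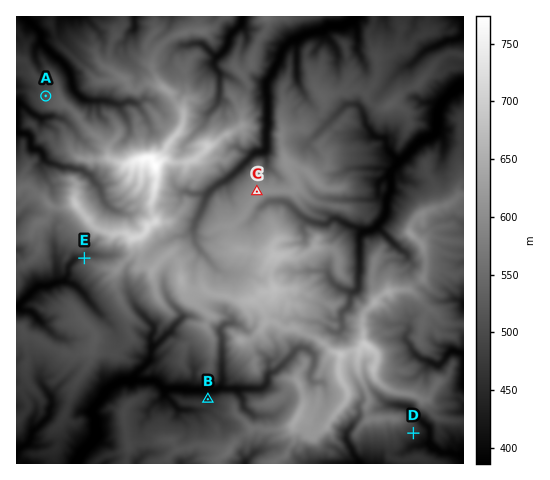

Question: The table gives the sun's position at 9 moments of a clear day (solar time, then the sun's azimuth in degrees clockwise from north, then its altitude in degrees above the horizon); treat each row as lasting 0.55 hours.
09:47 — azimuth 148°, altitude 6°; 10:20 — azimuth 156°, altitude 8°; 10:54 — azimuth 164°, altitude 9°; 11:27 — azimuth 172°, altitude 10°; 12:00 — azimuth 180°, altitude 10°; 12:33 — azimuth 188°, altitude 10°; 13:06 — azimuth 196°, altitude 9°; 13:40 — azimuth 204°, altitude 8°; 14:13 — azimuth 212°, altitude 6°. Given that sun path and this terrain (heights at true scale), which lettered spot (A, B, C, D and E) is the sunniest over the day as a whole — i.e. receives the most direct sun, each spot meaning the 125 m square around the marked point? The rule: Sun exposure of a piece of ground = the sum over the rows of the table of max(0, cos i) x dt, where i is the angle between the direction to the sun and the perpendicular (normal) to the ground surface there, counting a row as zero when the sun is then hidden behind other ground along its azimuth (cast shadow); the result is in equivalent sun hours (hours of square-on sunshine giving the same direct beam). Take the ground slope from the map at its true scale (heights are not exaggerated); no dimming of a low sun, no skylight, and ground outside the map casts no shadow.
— D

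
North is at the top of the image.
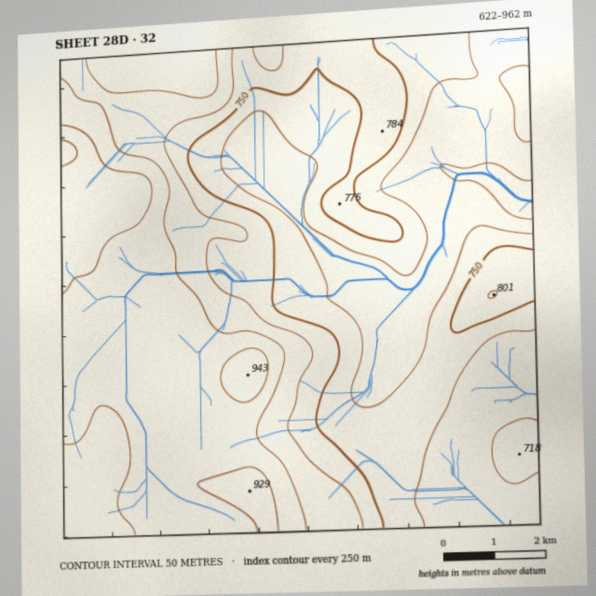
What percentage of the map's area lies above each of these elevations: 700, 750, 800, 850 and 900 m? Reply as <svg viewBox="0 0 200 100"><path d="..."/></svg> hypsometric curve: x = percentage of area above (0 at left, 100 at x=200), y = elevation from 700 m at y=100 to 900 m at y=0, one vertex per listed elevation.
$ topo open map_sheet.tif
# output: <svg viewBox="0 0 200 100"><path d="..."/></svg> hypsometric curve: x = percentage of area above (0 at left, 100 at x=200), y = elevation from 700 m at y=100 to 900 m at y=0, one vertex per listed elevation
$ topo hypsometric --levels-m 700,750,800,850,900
<svg viewBox="0 0 200 100"><path d="M153 100l-42-25-27-25-19-25-47-25"/></svg>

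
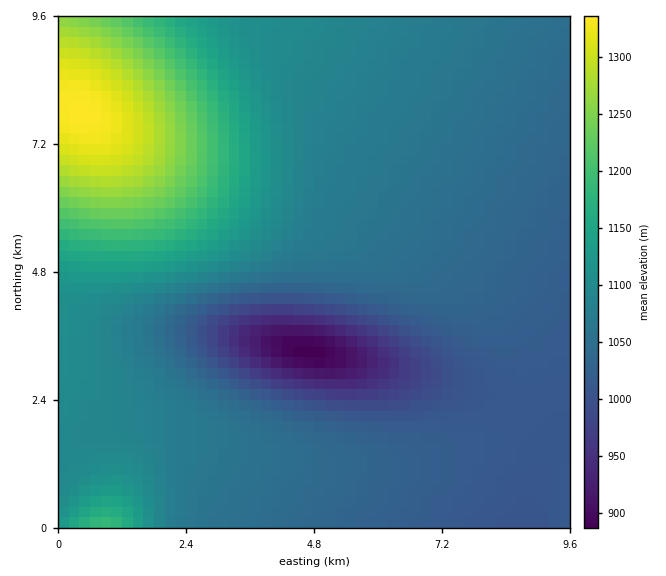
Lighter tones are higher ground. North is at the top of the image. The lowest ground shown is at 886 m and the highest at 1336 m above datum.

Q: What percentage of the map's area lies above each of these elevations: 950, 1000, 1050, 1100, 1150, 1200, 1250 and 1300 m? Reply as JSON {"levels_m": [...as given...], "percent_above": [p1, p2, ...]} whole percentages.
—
{"levels_m": [950, 1000, 1050, 1100, 1150, 1200, 1250, 1300], "percent_above": [97, 92, 58, 25, 16, 11, 7, 3]}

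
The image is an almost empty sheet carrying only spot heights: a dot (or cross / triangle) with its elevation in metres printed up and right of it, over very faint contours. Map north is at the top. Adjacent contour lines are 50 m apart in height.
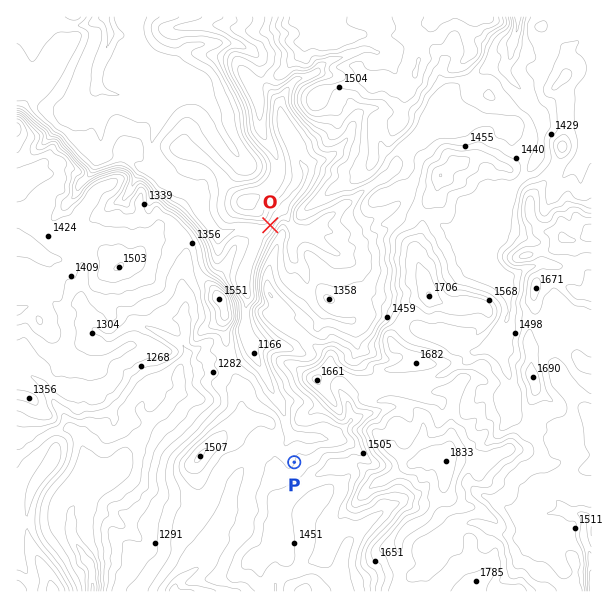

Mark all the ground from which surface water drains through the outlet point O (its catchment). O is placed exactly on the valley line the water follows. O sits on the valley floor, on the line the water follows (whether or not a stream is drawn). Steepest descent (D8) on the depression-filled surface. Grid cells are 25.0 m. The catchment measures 16.861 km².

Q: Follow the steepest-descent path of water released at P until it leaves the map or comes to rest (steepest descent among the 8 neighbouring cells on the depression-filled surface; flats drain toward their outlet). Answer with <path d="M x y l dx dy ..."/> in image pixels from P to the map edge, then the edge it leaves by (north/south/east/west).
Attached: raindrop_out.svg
<path d="M294 462l-1 0-6-6 0-4-2-2 0-6 5-4 0-6-3-5 0-4-2-2 0-7-3-5 0-3-4-9-3-3-11-21-1-6-3-3-5-10-3-3 0-3-6-6 0-3-1-2 0-30 1-1 0-17-1-1 0-14 1-1 0-6 2-2 1-7 3-5 0-3 2-1 0-3 3-6 0-8-6-6-5 0-1 2-8-2-12 6-7 0-8-7-3-6-4-5-2-6-1-1 0-11-8-7-13-3-11-8-3 0-10-10-2-3 0-17-1-1 0-9 1-2 2-7 3-5 0-3 3-4 0-5 1-1 0-8-6-4-9 0-1-2-5 0-1-1-9 0-2-2-6 0-1-1-14-2-6-4-4-2 0-4-2-2 0-3 2-1 0-9 3-5 0-3 4-7 0-3 5-9 0-12-5-9 0-3"/>
exit: north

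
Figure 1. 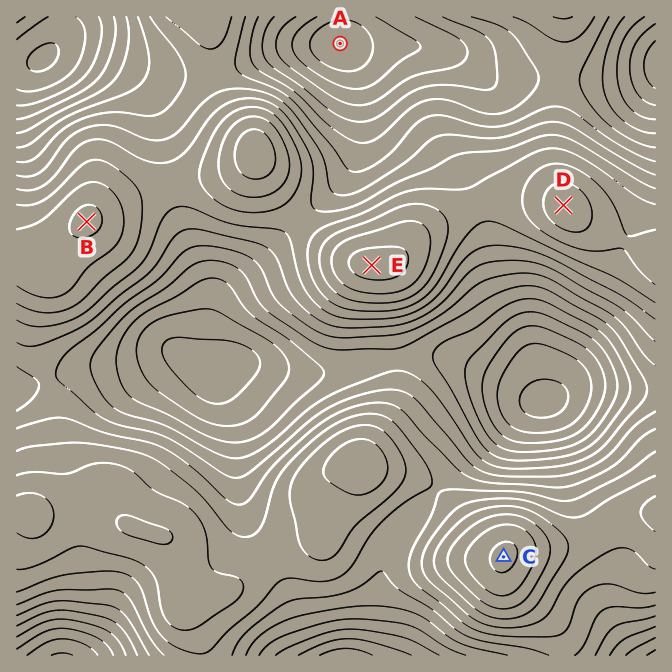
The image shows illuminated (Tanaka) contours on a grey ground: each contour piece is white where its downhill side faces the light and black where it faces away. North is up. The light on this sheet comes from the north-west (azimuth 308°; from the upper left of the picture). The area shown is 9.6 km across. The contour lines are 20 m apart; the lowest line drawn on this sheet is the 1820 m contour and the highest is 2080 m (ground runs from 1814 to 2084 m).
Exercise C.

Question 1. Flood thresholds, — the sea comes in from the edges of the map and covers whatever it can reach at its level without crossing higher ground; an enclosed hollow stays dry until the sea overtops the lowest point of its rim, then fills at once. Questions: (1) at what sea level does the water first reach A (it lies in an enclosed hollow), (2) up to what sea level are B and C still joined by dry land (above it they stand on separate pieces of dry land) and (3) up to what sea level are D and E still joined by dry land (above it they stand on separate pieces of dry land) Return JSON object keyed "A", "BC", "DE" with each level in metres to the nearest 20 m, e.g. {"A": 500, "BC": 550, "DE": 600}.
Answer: {"A": 1840, "BC": 1940, "DE": 2000}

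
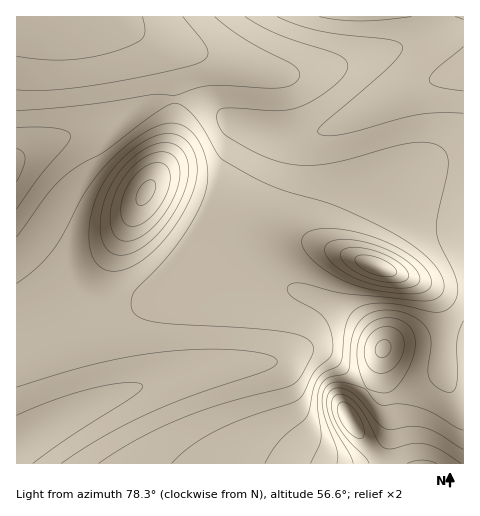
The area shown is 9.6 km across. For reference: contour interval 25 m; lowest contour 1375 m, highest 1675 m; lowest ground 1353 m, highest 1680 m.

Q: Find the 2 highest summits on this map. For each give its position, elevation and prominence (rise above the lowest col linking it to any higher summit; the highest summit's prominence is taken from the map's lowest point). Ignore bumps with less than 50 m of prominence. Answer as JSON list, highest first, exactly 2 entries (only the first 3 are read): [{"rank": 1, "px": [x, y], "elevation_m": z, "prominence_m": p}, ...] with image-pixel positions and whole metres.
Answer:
[{"rank": 1, "px": [146, 192], "elevation_m": 1680, "prominence_m": 327}, {"rank": 2, "px": [377, 266], "elevation_m": 1647, "prominence_m": 110}]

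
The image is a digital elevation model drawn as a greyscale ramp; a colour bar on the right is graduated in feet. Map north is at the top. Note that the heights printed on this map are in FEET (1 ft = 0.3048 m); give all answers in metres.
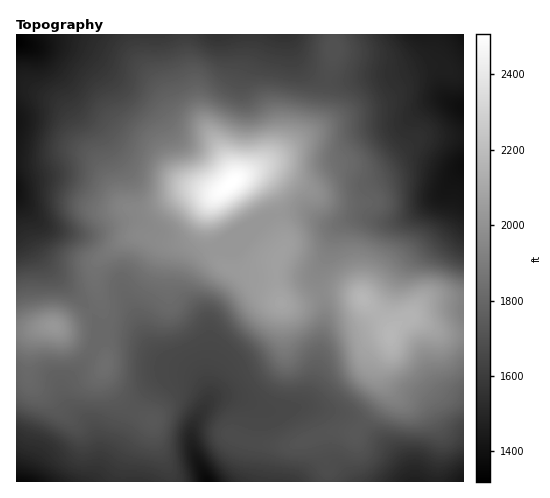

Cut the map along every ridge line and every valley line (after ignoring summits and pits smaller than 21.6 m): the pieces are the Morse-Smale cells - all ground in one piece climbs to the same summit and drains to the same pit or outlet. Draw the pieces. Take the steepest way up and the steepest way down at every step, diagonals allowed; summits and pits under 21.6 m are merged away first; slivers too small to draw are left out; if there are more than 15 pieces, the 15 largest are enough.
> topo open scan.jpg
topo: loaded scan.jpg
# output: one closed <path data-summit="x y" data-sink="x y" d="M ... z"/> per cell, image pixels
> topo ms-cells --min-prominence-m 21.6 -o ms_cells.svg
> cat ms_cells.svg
<path data-summit="232 182" data-sink="17 40" d="M333 34l-316 0-1 169 10 31 16 26 49 50 8-7-4-34 4-9 4-4 22-17 8-3 13 0 16 6 17 0 6-3 7-7 12-22 11-15-6 16 0 18 2 14 7 17 12 8 16 5 11 0 17-5 10-20 0-9-9-36-7-13-9-9-11-5-8 1 43-24 34-29 6-12 9-48z"/><path data-summit="232 182" data-sink="208 481" d="M211 200l-19 32-7 7-6 3-17 0-16-6-13 0-15 8-19 16-4 9 0 14 9 28 2 32-1 33 20 28 28 17 2 16 14 32 3 13 156 0 1-12-10-34 16-5 20 2 5-6-13-10-12-5-22-5-16 0 9-7 11-29 7-46-1-28-4-2-20 9-14 1-4-2-3-7-2-29-19 6-11 0-23-8-7-9-6-17-1-28z"/><path data-summit="232 182" data-sink="463 107" d="M463 34l-130 1-1 29-9 48-6 12-34 29-43 24 8-1 11 5 11 12 7 17 7 29 0 9-8 15 0 21 5 20 18 0 23-9-4-21 10-19 6-23 6-7 17-8 10 0 16 5 10 0 16-5 33-23 10-15 12-10z"/><path data-summit="390 336" data-sink="463 107" d="M463 169l-11 10-10 15-33 23-16 5-36-5-17 8-6 7-6 23-10 19 4 21 18-2 22 5 23 22 6 13 11-12 7-3 19-19 35 0z"/><path data-summit="390 336" data-sink="463 481" d="M412 318l-10 3-12 12 0 14-10 24 2 23-7 14-15 19 38 30 9 13 5 12 51 0 1-148-19 0z"/><path data-summit="54 326" data-sink="17 481" d="M91 312l-28 14-15 0-17 4-15 1 1 151 74 0 5-9 3-18-5-21-4-8-19-16-7-13 0-12 21-23 14-26-1-11z"/><path data-summit="390 336" data-sink="208 481" d="M340 293l-18 3 2 7 0 22-7 46-11 29-9 7 16 0 22 5 12 5 13 9 15-18 7-14-2-23 10-24 0-17-5-10-23-22z"/><path data-summit="232 182" data-sink="17 481" d="M99 296l-1 9-7 6 7 14 0 14-13 23-21 23 0 12 3 9 24 21 5 14 3 21-3 11-4 8 79 1-2-13-14-32-2-16-28-17-20-28 0-52z"/><path data-summit="54 326" data-sink="17 40" d="M17 203l-1 127 15 0 17-4 15 0 28-15-6-7-28-27-21-25-12-24z"/><path data-summit="232 182" data-sink="463 481" d="M362 427l-7 6-20-2-16 5 10 34 0 11 82 1-4-12-9-13z"/><path data-summit="390 336" data-sink="17 40" d="M451 298l-23 1-19 18 36 17 18 0 1-35z"/>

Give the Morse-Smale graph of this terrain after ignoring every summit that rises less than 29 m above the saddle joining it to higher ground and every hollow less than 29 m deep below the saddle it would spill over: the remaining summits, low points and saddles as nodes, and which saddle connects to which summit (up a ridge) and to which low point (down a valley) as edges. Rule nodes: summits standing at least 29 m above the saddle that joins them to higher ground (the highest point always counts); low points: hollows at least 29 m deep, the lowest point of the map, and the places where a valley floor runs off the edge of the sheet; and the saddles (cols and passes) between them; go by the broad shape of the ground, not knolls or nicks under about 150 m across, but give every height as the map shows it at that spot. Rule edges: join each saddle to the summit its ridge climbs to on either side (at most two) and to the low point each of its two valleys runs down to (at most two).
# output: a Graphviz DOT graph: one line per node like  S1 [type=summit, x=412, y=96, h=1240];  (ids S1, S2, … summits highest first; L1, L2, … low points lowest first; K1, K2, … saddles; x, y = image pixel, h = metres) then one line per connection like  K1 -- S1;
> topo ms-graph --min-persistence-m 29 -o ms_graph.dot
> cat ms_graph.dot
graph terrain {
  S1 [type=summit, x=231, y=183, h=764];
  S2 [type=summit, x=390, y=334, h=662];
  S3 [type=summit, x=54, y=326, h=617];
  L1 [type=low, x=17, y=40, h=402];
  L2 [type=low, x=18, y=481, h=411];
  L3 [type=low, x=208, y=481, h=414];
  L4 [type=low, x=463, y=107, h=421];
  L5 [type=low, x=463, y=481, h=432];
  K1 [type=saddle, x=278, y=214, h=617];
  K2 [type=saddle, x=215, y=247, h=616];
  K3 [type=saddle, x=322, y=295, h=600];
  K4 [type=saddle, x=91, y=311, h=553];
  K5 [type=saddle, x=328, y=80, h=512];
  K6 [type=saddle, x=328, y=481, h=507];
  K1 -- S1;
  K1 -- L1;
  K1 -- L4;
  K2 -- S1;
  K2 -- L1;
  K2 -- L3;
  K3 -- S1;
  K3 -- S2;
  K3 -- L3;
  K3 -- L4;
  K4 -- S1;
  K4 -- S3;
  K4 -- L1;
  K4 -- L2;
  K5 -- S1;
  K5 -- L1;
  K5 -- L4;
  K6 -- S1;
  K6 -- L3;
  K6 -- L5;
}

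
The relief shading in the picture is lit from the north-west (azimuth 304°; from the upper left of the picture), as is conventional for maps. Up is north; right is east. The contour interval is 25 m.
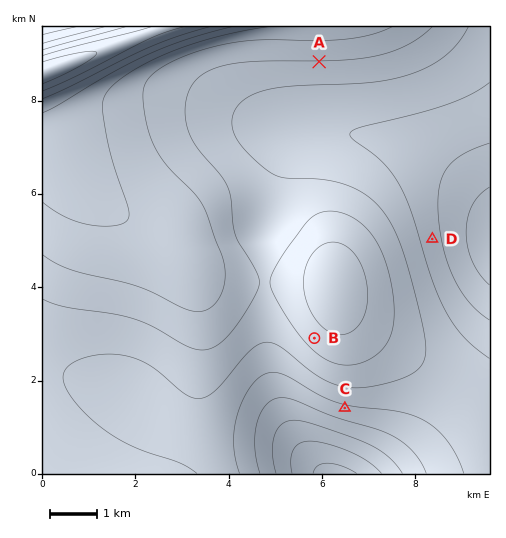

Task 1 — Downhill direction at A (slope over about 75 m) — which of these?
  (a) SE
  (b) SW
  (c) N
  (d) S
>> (d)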